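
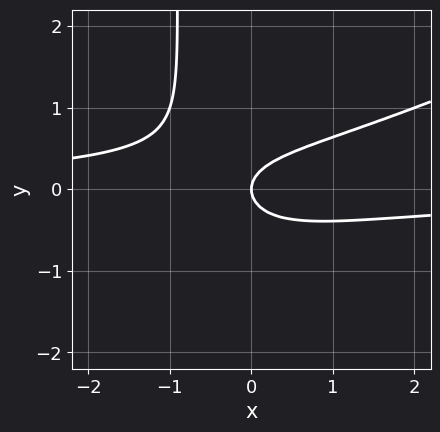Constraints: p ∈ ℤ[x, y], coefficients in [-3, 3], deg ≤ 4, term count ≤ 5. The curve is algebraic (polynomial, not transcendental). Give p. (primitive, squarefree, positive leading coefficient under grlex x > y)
x^2*y - 2*x*y^2 - 2*y^2 + x

deg p = 3.
From the axis intercepts and sections: it meets the y-axis at y = 0 (among the integer gridlines); one x-axis crossing is at x = 0.
Solving for integer coefficients yields p as stated.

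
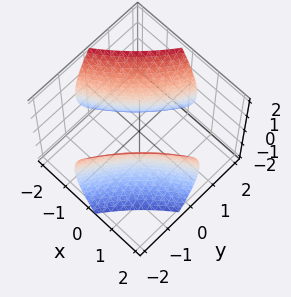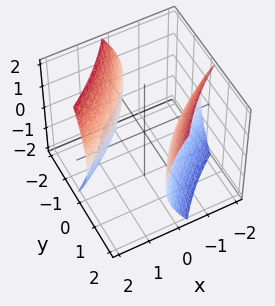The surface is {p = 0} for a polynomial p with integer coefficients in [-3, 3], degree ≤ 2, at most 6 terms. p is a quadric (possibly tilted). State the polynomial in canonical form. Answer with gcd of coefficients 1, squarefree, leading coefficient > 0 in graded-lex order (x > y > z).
x^2 - 3*x*y + y^2 - z^2 - 2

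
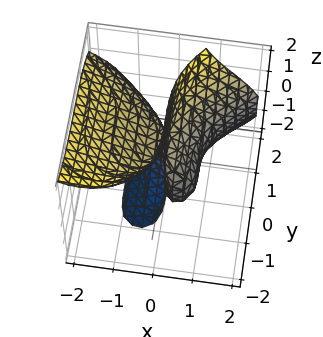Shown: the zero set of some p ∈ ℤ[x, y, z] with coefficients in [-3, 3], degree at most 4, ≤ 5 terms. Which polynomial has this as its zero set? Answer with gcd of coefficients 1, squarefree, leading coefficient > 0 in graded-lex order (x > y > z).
Degree: no degree-2 surface has this shape, so deg p = 3.
From the visible intercepts: it meets the y-axis at y = 0 (among the integer gridlines); the visible z-axis segment lies entirely on the surface; one x-axis crossing is at x = 0.
Assembling these constraints gives the stated polynomial.

2*x*z^2 - y^3 + 3*x^2 + 2*x*z - 2*x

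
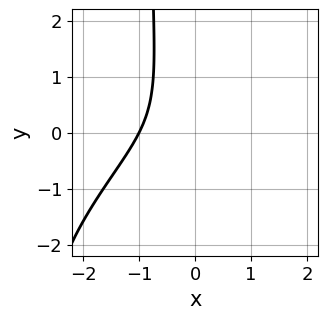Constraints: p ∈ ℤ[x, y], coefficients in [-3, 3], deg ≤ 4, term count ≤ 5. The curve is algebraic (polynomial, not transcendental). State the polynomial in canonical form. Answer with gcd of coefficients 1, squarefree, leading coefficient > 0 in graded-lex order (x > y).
2*x^3 - 3*x^2*y + 2*x*y^2 + 2*y^2 + 2

First, deg p = 3.
Next, observable constraints: one x-axis crossing is at x = -1; the curve avoids every integer y-axis point in the box.
Finally, together with the visible shape, these determine p as stated.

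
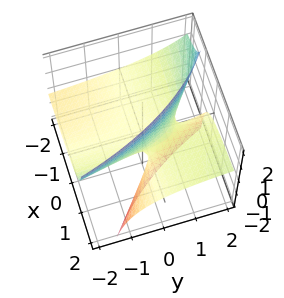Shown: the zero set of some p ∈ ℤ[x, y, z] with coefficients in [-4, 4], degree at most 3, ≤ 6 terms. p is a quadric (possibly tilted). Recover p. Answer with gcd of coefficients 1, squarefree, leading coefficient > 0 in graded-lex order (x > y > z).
1. The degree is 2 — a generic line meets the surface in up to 2 points.
2. Checking where it meets the axes: every point of the y-axis in the box is on the surface; the visible x-axis segment lies entirely on the surface; one z-axis crossing is at z = 0.
3. Putting this together gives p.

x*y - 3*x*z - 2*y*z + 2*z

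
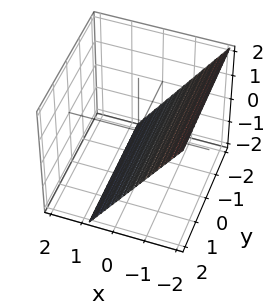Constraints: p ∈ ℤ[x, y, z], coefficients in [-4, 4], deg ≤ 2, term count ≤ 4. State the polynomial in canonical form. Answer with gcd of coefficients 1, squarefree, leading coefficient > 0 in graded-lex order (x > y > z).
The degree is 1 — every cross-section is a straight line — this is a plane.
Reading off the gridlines: no y-intercept at any integer in the box; it crosses the z-axis at the gridline z = -1.
Assembling these constraints gives the stated polynomial.

3*x + 2*z + 2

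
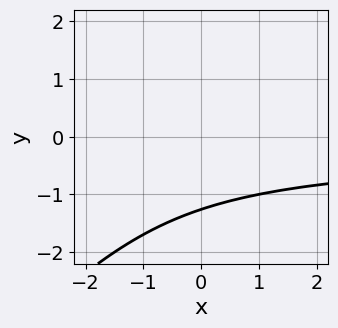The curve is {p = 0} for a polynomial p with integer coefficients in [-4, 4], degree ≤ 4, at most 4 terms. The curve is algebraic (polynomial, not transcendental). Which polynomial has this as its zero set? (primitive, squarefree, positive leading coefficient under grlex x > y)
x*y^2 - y^3 - 2

First, deg p = 3. A generic line meets the curve in up to 3 points.
Next, from the axis intercepts and sections: the curve avoids every integer x-axis point in the box.
Finally, fitting integer coefficients to these (and the overall shape) gives p.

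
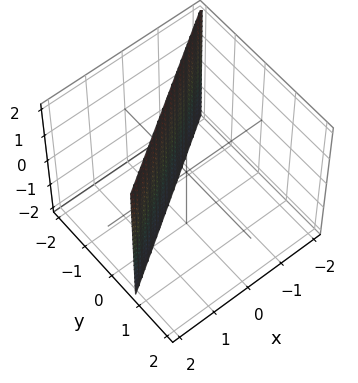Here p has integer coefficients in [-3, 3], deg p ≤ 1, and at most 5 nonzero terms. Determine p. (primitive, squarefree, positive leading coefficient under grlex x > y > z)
2*x - 3*y - 2

(a) Degree: the surface is flat (a plane), so deg p = 1.
(b) From the axis intercepts and sections: it meets the x-axis at x = 1 (among the integer gridlines); the surface avoids every integer z-axis point in the box.
(c) Matching integer coefficients to the picture gives p.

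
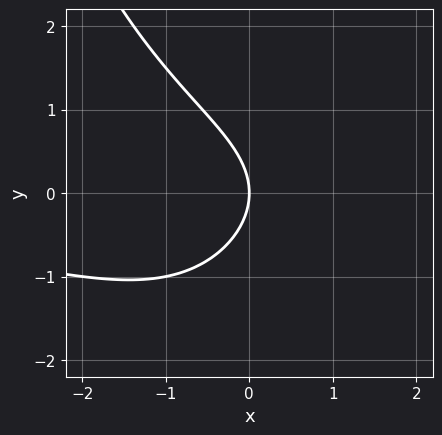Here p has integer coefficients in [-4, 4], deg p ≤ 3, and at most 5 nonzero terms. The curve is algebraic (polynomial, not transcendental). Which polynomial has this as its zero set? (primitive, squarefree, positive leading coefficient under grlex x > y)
1. deg p = 3.
2. Observable constraints: it meets the y-axis at y = 0 (among the integer gridlines); it meets the x-axis at x = 0 (among the integer gridlines).
3. Fitting integer coefficients to these (and the overall shape) gives p.

x^2*y - 2*y^2 - 3*x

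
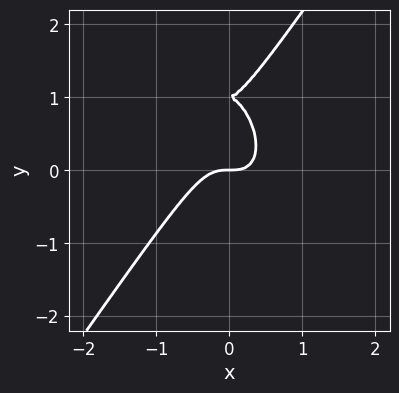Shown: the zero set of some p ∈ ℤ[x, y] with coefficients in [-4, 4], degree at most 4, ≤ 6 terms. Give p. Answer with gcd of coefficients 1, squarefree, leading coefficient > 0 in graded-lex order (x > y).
3*x^3 - y^3 + 2*y^2 - y

1. Degree: a generic line meets the curve in up to 3 points, so deg p = 3.
2. Against the integer gridlines: it crosses the x-axis at the gridline x = 0; the y-axis gridline crossings are at y ∈ {0, 1}.
3. Matching integer coefficients to the picture gives p.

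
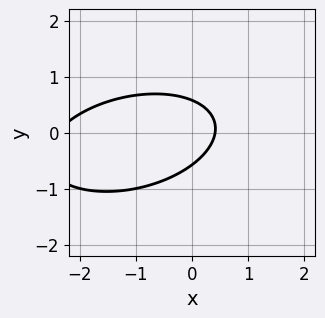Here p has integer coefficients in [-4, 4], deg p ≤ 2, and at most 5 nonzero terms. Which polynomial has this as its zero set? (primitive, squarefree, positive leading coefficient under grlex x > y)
x^2 - x*y + 3*y^2 + 2*x - 1

The degree is 2 — the shape is more complex than any degree-1 curve.
Matching integer coefficients to the picture gives p.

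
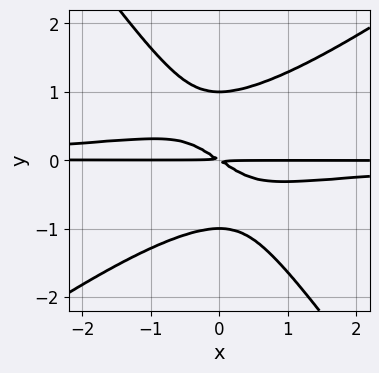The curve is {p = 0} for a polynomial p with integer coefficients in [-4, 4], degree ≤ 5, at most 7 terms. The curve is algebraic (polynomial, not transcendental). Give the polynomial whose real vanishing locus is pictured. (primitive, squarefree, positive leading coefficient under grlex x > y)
(a) Degree: no degree-3 curve has this shape, so deg p = 4.
(b) From the axis intercepts and sections: every point of the x-axis in the box is on the curve; the y-axis gridline crossings are at y ∈ {-1, 1}.
(c) Matching integer coefficients to the picture gives p.

3*x^2*y^2 - 2*x*y^3 - 3*y^4 + 2*x*y + 3*y^2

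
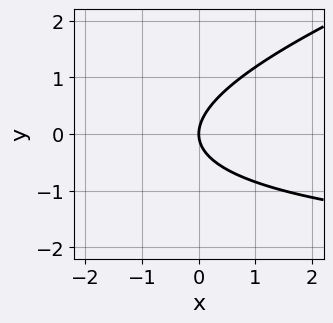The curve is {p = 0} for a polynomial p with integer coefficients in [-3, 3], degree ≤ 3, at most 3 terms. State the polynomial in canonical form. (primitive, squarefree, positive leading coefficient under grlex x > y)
1. deg p = 2. A generic line meets the curve in up to 2 points.
2. Against the integer gridlines: it meets the y-axis at y = 0 (among the integer gridlines); it meets the x-axis at x = 0 (among the integer gridlines).
3. Assembling these constraints gives the stated polynomial.

x*y - 3*y^2 + 3*x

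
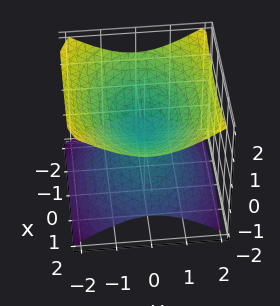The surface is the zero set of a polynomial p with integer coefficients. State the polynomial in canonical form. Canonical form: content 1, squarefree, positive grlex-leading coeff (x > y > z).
x^2 + 2*y^2 - 3*z^2

First, the degree is 2 — a double cone through the origin; a quadric.
Next, symmetries: it's symmetric under x → −x, forcing even powers of x; it's symmetric under z → −z, forcing even powers of z; it's symmetric under y → −y, forcing even powers of y.
Then, from the visible intercepts: it meets the x-axis at x = 0 (among the integer gridlines); it meets the y-axis at y = 0 (among the integer gridlines).
Finally, putting this together gives p.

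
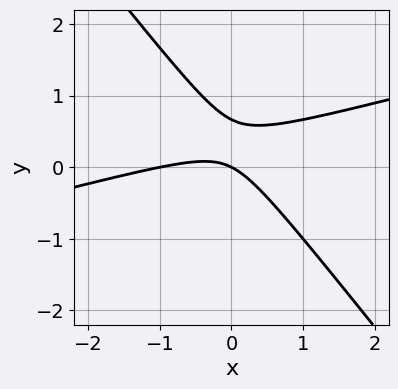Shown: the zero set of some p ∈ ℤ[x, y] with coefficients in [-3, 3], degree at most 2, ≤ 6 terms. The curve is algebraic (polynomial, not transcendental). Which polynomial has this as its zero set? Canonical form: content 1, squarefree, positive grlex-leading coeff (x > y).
Degree: no degree-1 curve has this shape, so deg p = 2.
Against the integer gridlines: it crosses the y-axis at the gridline y = 0; among the integer gridlines, it crosses the x-axis at x ∈ {-1, 0}.
Solving for integer coefficients yields p as stated.

x^2 - 3*x*y - 3*y^2 + x + 2*y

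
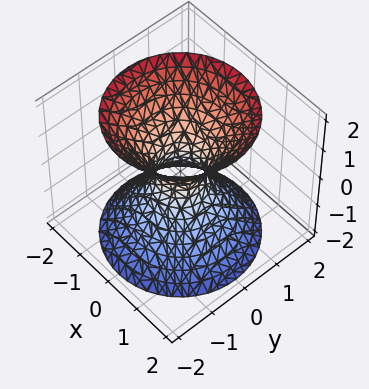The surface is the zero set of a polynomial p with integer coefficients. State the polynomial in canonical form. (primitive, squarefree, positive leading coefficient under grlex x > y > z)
1. The degree is 2 — one connected sheet with a waist; a quadric.
2. By symmetry, every cross-section ⟂ z is a circle, so x, y appear only via x² + y²; the z ↦ −z reflection is a symmetry, so z appears only in even powers.
3. Checking where it meets the axes: it misses every integer gridline on the z-axis; a circular section at z = 1 has radius exactly 1.
4. These observations pin down the coefficients.

3*x^2 + 3*y^2 - 2*z^2 - 1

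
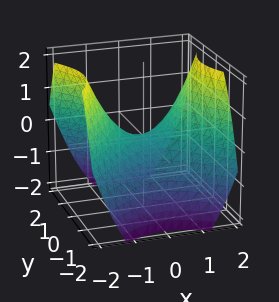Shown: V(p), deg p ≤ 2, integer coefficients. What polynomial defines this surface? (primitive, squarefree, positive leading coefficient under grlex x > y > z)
First, deg p = 2.
Next, symmetries: mirror symmetry y ↦ −y ⇒ only even powers of y; the x ↦ −x reflection is a symmetry, so x appears only in even powers.
Next, from the visible intercepts: it meets the y-axis at y = 0 (among the integer gridlines); it crosses the z-axis at the gridline z = 0; one x-axis crossing is at x = 0.
Finally, fitting integer coefficients to these (and the overall shape) gives p.

2*x^2 - 2*y^2 - 3*z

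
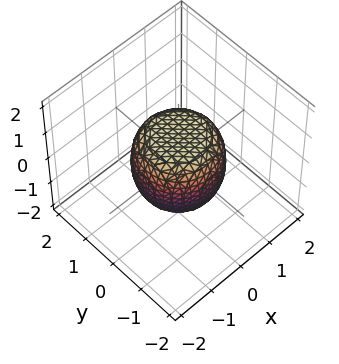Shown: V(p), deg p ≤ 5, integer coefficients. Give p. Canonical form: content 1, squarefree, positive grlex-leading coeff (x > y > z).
2*x^4 + 4*x^2*y^2 + 2*y^4 - x^2 - y^2 + 2*z^2 - 2

Degree: no degree-3 surface has this shape, so deg p = 4.
Symmetries: rotational symmetry about the z-axis ⇒ p depends on x, y only through x² + y².
From the axis intercepts and sections: among the integer gridlines, it crosses the z-axis at z ∈ {-1, 1}; a circular section at z = 1 has radius between 0 and 1.
Matching integer coefficients to the picture gives p.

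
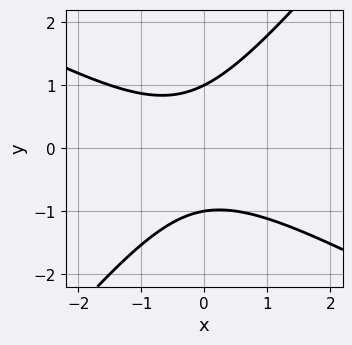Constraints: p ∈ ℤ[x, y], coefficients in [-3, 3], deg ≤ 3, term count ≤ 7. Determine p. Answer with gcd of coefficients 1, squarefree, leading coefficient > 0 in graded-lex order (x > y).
2*x^2 + 2*x*y - 3*y^2 + x + 3

(a) Degree: the shape is more complex than any degree-1 curve, so deg p = 2.
(b) Reading off the gridlines: no x-intercept at any integer in the box; among the integer gridlines, it crosses the y-axis at y ∈ {-1, 1}.
(c) The integer polynomial consistent with all of this is the stated p.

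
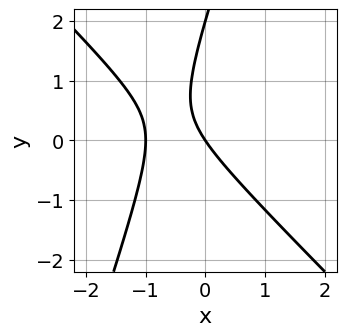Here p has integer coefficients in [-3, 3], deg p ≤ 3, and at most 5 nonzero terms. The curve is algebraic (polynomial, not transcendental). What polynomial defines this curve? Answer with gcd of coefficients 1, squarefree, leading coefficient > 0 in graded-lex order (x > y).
(a) Degree: a generic line meets the curve in up to 2 points, so deg p = 2.
(b) From the visible intercepts: the y-axis gridline crossings are at y ∈ {0, 2}; the x-axis gridline crossings are at x ∈ {-1, 0}.
(c) These observations pin down the coefficients.

3*x^2 + 2*x*y - y^2 + 3*x + 2*y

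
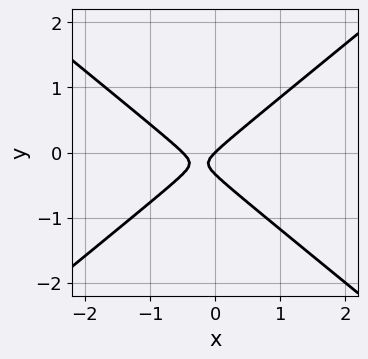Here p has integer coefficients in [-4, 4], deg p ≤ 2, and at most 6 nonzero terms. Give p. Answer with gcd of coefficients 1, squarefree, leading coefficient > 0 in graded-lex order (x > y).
2*x^2 - 3*y^2 + x - y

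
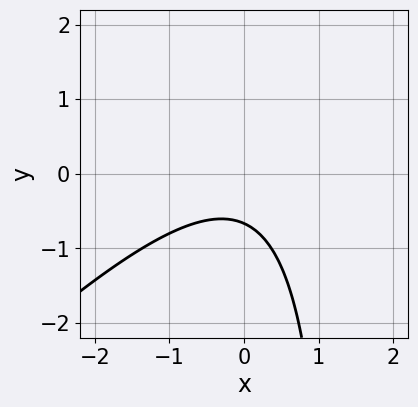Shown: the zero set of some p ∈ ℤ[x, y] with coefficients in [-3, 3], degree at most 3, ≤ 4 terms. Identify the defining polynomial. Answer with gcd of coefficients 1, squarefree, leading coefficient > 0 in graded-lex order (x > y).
First, deg p = 2. A generic line meets the curve in up to 2 points.
Then, checking where it meets the axes: it misses every integer gridline on the x-axis.
Finally, assembling these constraints gives the stated polynomial.

2*x^2 - 2*x*y + 3*y + 2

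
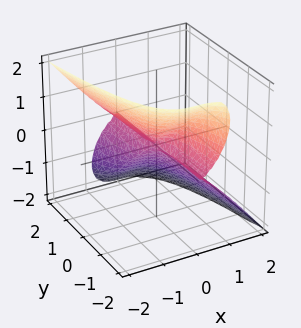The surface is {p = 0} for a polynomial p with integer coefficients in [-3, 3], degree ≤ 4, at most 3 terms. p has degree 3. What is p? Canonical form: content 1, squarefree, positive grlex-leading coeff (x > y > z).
(a) Degree: no degree-2 surface has this shape, so deg p = 3.
(b) From the visible intercepts: the visible y-axis segment lies entirely on the surface; one x-axis crossing is at x = 0.
(c) Putting this together gives p.

2*x^3 + y*z^2 + z^3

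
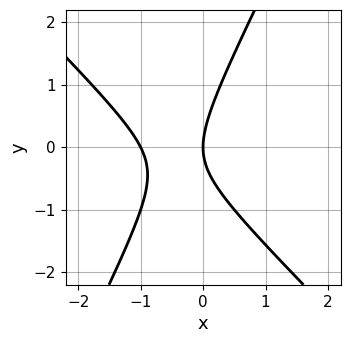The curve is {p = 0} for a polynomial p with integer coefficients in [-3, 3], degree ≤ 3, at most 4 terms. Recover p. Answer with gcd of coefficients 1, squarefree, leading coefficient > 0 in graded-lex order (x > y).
First, degree: a generic line meets the curve in up to 2 points, so deg p = 2.
Next, from the visible intercepts: the x-axis gridline crossings are at x ∈ {-1, 0}; it crosses the y-axis at the gridline y = 0.
Finally, the integer polynomial consistent with all of this is the stated p.

2*x^2 + x*y - y^2 + 2*x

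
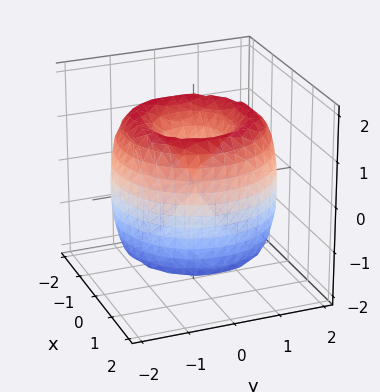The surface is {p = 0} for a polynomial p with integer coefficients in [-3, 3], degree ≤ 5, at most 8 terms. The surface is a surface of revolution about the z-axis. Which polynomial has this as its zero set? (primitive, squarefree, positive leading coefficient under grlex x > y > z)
x^4 + 2*x^2*y^2 + y^4 - 3*x^2 - 3*y^2 + z^2

1. deg p = 4. No degree-3 surface has this shape.
2. Symmetries: rotational symmetry about the z-axis ⇒ p depends on x, y only through x² + y².
3. From the axis intercepts and sections: it meets the x-axis at x = 0 (among the integer gridlines); it crosses the z-axis at the gridline z = 0.
4. These observations pin down the coefficients.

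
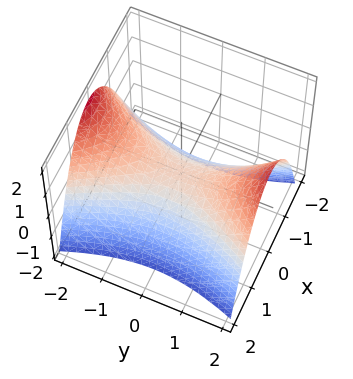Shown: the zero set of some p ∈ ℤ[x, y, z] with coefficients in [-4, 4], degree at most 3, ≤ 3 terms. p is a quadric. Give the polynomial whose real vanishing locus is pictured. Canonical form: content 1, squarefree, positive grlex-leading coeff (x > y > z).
3*x^2 - y^2 + 3*z

(a) deg p = 2. A saddle surface; a quadric.
(b) Symmetries: the y ↦ −y reflection is a symmetry, so y appears only in even powers; mirror symmetry x ↦ −x ⇒ only even powers of x.
(c) Against the integer gridlines: it meets the z-axis at z = 0 (among the integer gridlines); it crosses the y-axis at the gridline y = 0.
(d) Assembling these constraints gives the stated polynomial.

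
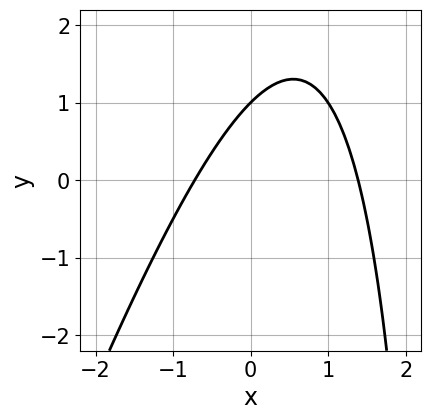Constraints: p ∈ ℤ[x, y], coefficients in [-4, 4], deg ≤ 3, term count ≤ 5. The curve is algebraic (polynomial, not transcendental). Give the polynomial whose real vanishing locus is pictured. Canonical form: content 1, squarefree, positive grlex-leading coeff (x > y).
First, the degree is 2 — no degree-1 curve has this shape.
Then, from the visible intercepts: it meets the y-axis at y = 1 (among the integer gridlines).
Finally, assembling these constraints gives the stated polynomial.

3*x^2 - x*y - 2*x + 3*y - 3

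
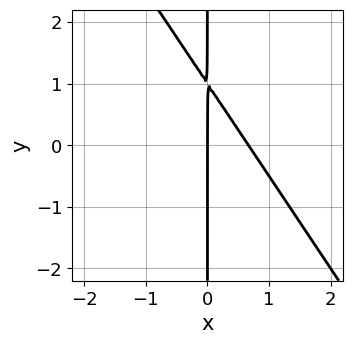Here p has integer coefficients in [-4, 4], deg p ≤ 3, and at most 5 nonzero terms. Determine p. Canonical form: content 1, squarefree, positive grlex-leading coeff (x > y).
1. The degree is 2 — a generic line meets the curve in up to 2 points.
2. From the visible intercepts: the visible y-axis segment lies entirely on the curve; it crosses the x-axis at the gridline x = 0.
3. Solving for integer coefficients yields p as stated.

3*x^2 + 2*x*y - 2*x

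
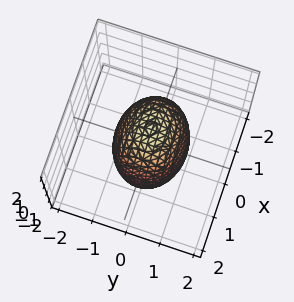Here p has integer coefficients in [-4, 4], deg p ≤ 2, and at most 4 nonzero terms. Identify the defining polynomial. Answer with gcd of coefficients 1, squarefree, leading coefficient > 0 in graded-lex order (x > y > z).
1. The degree is 2 — a closed, bounded, convex surface; a quadric.
2. Symmetries: the z ↦ −z reflection is a symmetry, so z appears only in even powers; mirror symmetry y ↦ −y ⇒ only even powers of y; the x ↦ −x reflection is a symmetry, so x appears only in even powers.
3. Checking where it meets the axes: among the integer gridlines, it crosses the y-axis at y ∈ {-1, 1}.
4. Fitting integer coefficients to these (and the overall shape) gives p.

2*x^2 + 3*y^2 + z^2 - 3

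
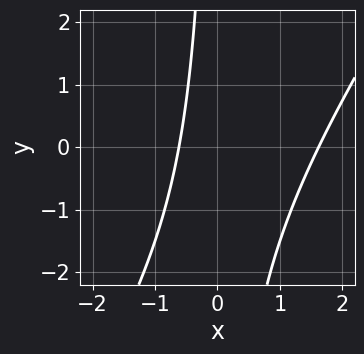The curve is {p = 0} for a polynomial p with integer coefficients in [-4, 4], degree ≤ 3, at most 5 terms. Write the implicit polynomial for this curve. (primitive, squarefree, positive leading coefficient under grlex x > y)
3*x^2 - 2*x*y - 3*x - 3

Degree: a generic line meets the curve in up to 2 points, so deg p = 2.
Reading off the gridlines: it misses every integer gridline on the y-axis.
Assembling these constraints gives the stated polynomial.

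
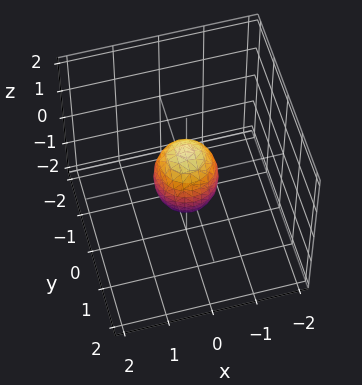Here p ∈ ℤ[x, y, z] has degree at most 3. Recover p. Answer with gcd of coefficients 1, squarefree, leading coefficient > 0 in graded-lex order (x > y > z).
First, deg p = 2. No degree-1 surface has this shape.
Then, symmetries: rotational symmetry about the z-axis ⇒ p depends on x, y only through x² + y².
Next, from the visible intercepts: a circular section at z = 0 has radius between 0 and 1; the z-axis gridline crossings are at z ∈ {-1, 1}.
Finally, these observations pin down the coefficients.

2*x^2 + 2*y^2 + z^2 - 1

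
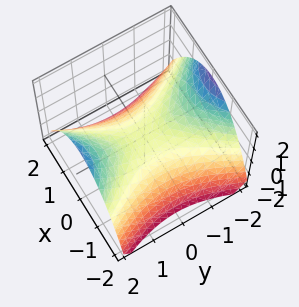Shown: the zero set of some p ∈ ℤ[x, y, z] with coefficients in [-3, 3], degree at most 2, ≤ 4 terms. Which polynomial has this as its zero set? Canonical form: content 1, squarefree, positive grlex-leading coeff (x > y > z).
2*x^2 - y^2 + 3*z

The degree is 2 — a hyperbolic paraboloid; a quadric.
Symmetries: mirror symmetry y ↦ −y ⇒ only even powers of y; mirror symmetry x ↦ −x ⇒ only even powers of x.
Checking where it meets the axes: one x-axis crossing is at x = 0; it crosses the z-axis at the gridline z = 0.
Together with the visible shape, these determine p as stated.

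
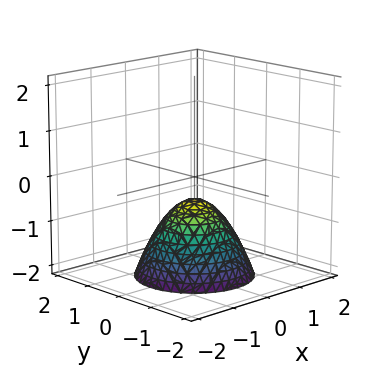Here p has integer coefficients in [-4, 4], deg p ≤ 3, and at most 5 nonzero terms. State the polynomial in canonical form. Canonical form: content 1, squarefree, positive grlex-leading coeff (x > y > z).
1. deg p = 2.
2. Symmetries: every cross-section ⟂ z is a circle, so x, y appear only via x² + y².
3. From the visible intercepts: a circular section at z = -1 has radius between 0 and 1; the surface avoids every integer x-axis point in the box; the surface avoids every integer y-axis point in the box.
4. Matching integer coefficients to the picture gives p.

2*x^2 + 2*y^2 + 2*z + 1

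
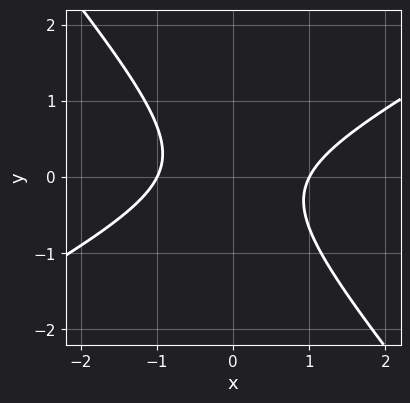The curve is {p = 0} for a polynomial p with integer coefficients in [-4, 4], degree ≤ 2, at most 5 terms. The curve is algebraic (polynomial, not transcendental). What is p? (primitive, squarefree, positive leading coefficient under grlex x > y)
2*x^2 - 2*x*y - 3*y^2 - 2

deg p = 2.
Against the integer gridlines: the x-axis gridline crossings are at x ∈ {-1, 1}; it misses every integer gridline on the y-axis.
Matching integer coefficients to the picture gives p.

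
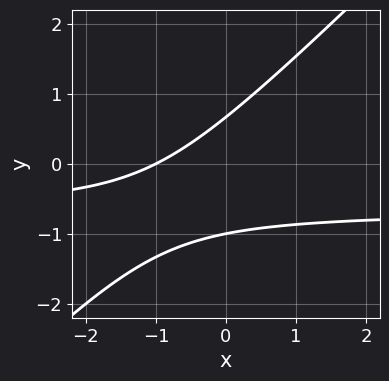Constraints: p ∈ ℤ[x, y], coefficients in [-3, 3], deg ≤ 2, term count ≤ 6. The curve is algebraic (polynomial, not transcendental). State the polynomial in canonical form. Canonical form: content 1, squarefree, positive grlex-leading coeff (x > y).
(a) Degree: the shape is more complex than any degree-1 curve, so deg p = 2.
(b) Checking where it meets the axes: it meets the y-axis at y = -1 (among the integer gridlines); it meets the x-axis at x = -1 (among the integer gridlines).
(c) These observations pin down the coefficients.

3*x*y - 3*y^2 + 2*x - y + 2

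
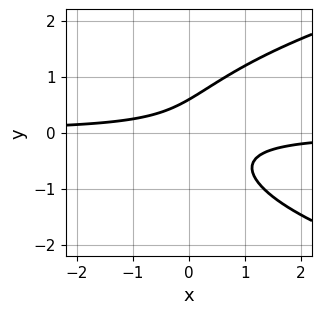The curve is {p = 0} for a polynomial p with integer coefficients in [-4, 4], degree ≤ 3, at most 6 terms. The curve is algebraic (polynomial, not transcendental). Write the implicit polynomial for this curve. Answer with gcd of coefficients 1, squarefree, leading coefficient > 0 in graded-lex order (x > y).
Degree: the shape is more complex than any degree-2 curve, so deg p = 3.
Against the integer gridlines: it misses every integer gridline on the x-axis.
Fitting integer coefficients to these (and the overall shape) gives p.

2*y^3 - 3*x*y + y - 1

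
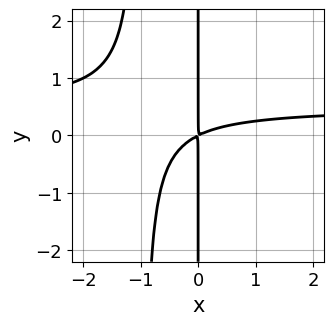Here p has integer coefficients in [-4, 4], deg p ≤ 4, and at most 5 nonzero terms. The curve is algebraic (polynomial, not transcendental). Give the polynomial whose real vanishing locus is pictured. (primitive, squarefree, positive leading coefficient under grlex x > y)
2*x^2*y - x^2 + 2*x*y

1. The degree is 3 — no degree-2 curve has this shape.
2. Checking where it meets the axes: the visible y-axis segment lies entirely on the curve.
3. Solving for integer coefficients yields p as stated.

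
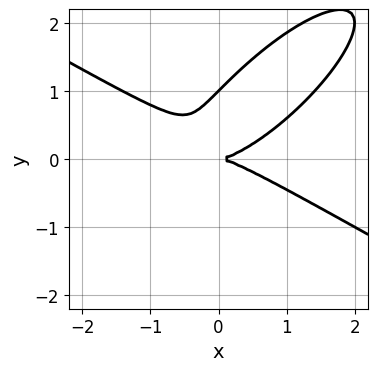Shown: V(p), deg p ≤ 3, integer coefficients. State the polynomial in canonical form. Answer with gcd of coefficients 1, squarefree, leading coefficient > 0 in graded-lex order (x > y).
x^3 - 2*x*y^2 + 2*y^3 - 2*y^2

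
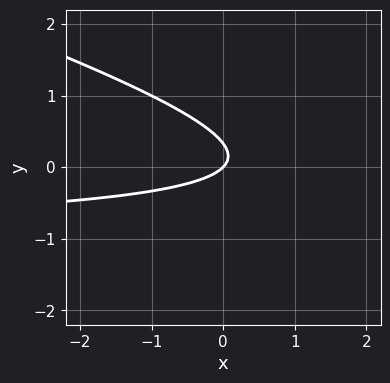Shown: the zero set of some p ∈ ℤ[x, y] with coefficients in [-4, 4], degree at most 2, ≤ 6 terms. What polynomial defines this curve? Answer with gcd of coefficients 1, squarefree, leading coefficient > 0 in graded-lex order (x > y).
x*y + 3*y^2 + x - y

First, the degree is 2 — no degree-1 curve has this shape.
Then, observable constraints: one x-axis crossing is at x = 0; it crosses the y-axis at the gridline y = 0.
Finally, putting this together gives p.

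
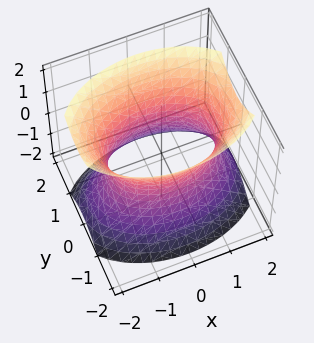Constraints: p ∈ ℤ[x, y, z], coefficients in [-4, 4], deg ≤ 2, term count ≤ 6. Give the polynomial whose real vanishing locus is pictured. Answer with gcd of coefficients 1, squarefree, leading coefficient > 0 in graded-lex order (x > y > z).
x^2 + 2*y^2 - z^2 - 2

First, degree: one connected sheet with a waist; a quadric, so deg p = 2.
Then, symmetries: it's symmetric under z → −z, forcing even powers of z; it's symmetric under x → −x, forcing even powers of x; the y ↦ −y reflection is a symmetry, so y appears only in even powers.
Next, checking where it meets the axes: it misses every integer gridline on the z-axis; the y-axis gridline crossings are at y ∈ {-1, 1}.
Finally, fitting integer coefficients to these (and the overall shape) gives p.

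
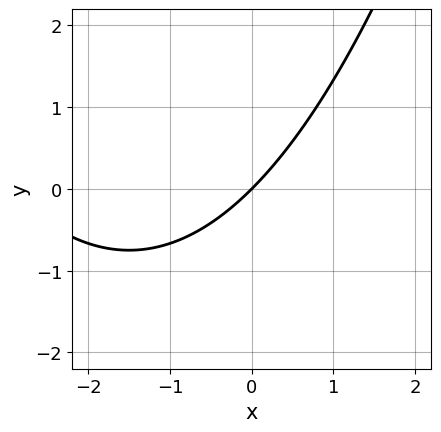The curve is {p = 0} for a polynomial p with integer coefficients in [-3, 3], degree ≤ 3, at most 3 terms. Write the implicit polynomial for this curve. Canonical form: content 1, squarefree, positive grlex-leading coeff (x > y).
First, the degree is 2 — no degree-1 curve has this shape.
Then, against the integer gridlines: it meets the x-axis at x = 0 (among the integer gridlines); it crosses the y-axis at the gridline y = 0.
Finally, solving for integer coefficients yields p as stated.

x^2 + 3*x - 3*y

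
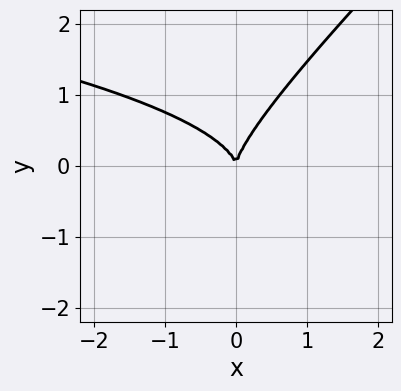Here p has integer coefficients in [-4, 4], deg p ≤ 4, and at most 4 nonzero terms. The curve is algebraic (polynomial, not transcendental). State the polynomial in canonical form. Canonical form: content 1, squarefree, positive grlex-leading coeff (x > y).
x*y^2 - y^3 + x^2

1. Degree: no degree-2 curve has this shape, so deg p = 3.
2. From the axis intercepts and sections: it meets the x-axis at x = 0 (among the integer gridlines); it crosses the y-axis at the gridline y = 0.
3. Putting this together gives p.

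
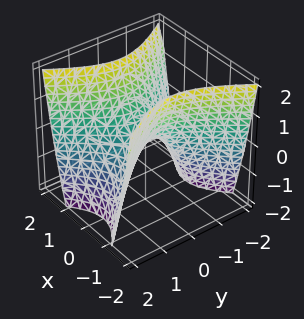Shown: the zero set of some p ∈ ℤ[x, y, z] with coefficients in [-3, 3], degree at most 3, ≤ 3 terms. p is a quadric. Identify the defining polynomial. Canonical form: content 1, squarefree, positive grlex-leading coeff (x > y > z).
(a) The degree is 2 — a saddle surface; a quadric.
(b) Symmetries: the x ↦ −x reflection is a symmetry, so x appears only in even powers; the y ↦ −y reflection is a symmetry, so y appears only in even powers.
(c) Checking where it meets the axes: it meets the x-axis at x = 0 (among the integer gridlines); one z-axis crossing is at z = 0; it meets the y-axis at y = 0 (among the integer gridlines).
(d) Assembling these constraints gives the stated polynomial.

3*x^2 - 2*y^2 - 2*z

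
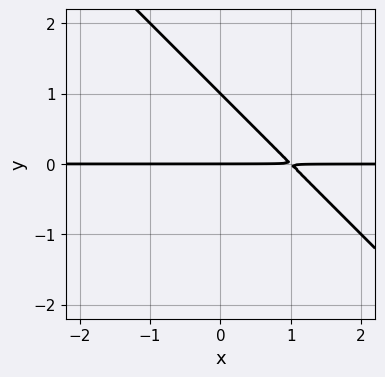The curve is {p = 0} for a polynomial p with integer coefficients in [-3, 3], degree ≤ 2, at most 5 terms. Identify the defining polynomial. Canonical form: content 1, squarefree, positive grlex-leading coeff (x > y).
x*y + y^2 - y

(a) The degree is 2 — a generic line meets the curve in up to 2 points.
(b) Checking where it meets the axes: the visible x-axis segment lies entirely on the curve; among the integer gridlines, it crosses the y-axis at y ∈ {0, 1}.
(c) These observations pin down the coefficients.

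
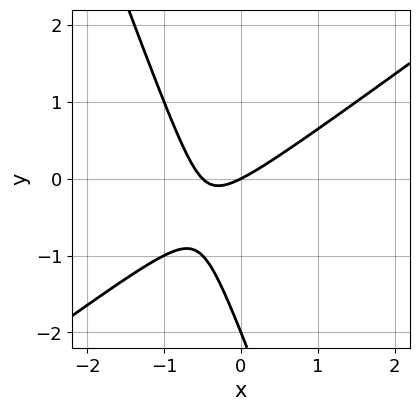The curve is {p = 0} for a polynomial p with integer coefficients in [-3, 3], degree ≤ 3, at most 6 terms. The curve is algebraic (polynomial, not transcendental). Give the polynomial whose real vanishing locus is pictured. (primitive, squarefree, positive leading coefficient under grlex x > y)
First, deg p = 2. A generic line meets the curve in up to 2 points.
Then, checking where it meets the axes: among the integer gridlines, it crosses the y-axis at y ∈ {-2, 0}; it crosses the x-axis at the gridline x = 0.
Finally, the integer polynomial consistent with all of this is the stated p.

2*x^2 - 2*x*y - y^2 + x - 2*y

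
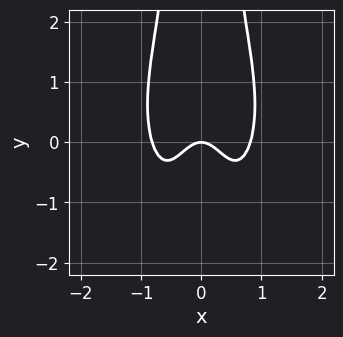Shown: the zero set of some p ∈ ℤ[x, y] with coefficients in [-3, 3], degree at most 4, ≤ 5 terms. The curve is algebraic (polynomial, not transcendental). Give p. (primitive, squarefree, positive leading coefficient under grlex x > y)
3*x^4 + x^2*y^2 - 2*x^2 - y

First, degree: a generic line meets the curve in up to 4 points, so deg p = 4.
Then, symmetries: it's symmetric under x → −x, forcing even powers of x.
Next, against the integer gridlines: one x-axis crossing is at x = 0; one y-axis crossing is at y = 0.
Finally, putting this together gives p.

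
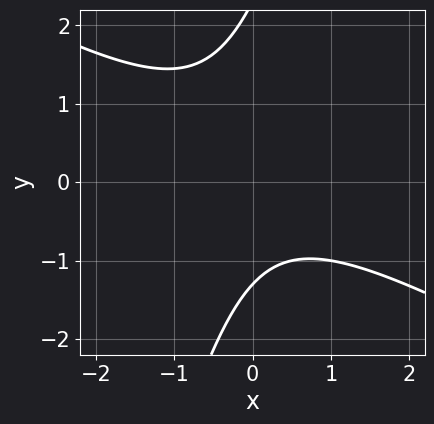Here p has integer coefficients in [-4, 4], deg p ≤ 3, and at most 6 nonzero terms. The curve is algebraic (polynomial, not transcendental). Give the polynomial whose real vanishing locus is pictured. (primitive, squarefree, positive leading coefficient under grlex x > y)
(a) deg p = 2.
(b) From the visible intercepts: no x-intercept at any integer in the box.
(c) The integer polynomial consistent with all of this is the stated p.

2*x^2 + 3*x*y - y^2 + y + 3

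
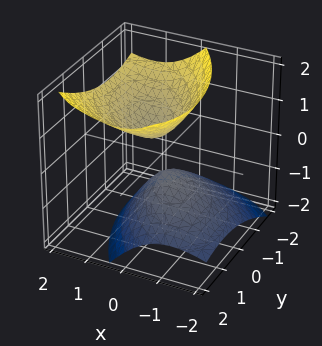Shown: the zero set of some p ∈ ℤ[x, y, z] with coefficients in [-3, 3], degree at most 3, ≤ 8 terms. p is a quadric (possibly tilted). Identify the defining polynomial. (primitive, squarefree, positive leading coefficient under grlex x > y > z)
3*x^2 + 2*x*y - 3*x*z + 2*y^2 - 3*z^2 + 1

The picture has 2 separate pieces. Treating them together as one polynomial.
The degree is 2 — no degree-1 surface has this shape.
From the axis intercepts and sections: the surface avoids every integer x-axis point in the box; it misses every integer gridline on the y-axis.
Together with the visible shape, these determine p as stated.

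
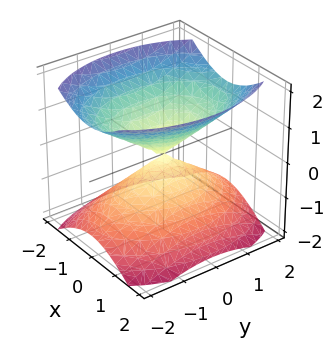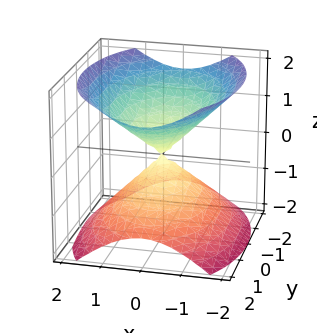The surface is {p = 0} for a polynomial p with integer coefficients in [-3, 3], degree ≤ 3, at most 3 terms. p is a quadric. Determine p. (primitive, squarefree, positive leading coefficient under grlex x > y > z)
1. I count 2 distinct pieces. They look like related sheets of one shape, so recover p as a whole.
2. The degree is 2 — two nappes meeting at a single point; a quadric.
3. Symmetries: the x ↦ −x reflection is a symmetry, so x appears only in even powers; the y ↦ −y reflection is a symmetry, so y appears only in even powers; the z ↦ −z reflection is a symmetry, so z appears only in even powers.
4. Observable constraints: it meets the z-axis at z = 0 (among the integer gridlines); one y-axis crossing is at y = 0; one x-axis crossing is at x = 0.
5. Putting this together gives p.

2*x^2 + y^2 - 2*z^2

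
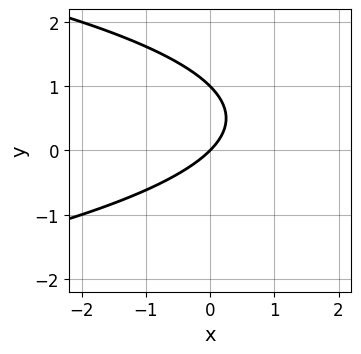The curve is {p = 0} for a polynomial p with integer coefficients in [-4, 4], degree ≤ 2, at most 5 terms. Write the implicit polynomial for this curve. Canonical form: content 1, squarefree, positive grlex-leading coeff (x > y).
y^2 + x - y

1. Degree: the shape is more complex than any degree-1 curve, so deg p = 2.
2. Observable constraints: one x-axis crossing is at x = 0; among the integer gridlines, it crosses the y-axis at y ∈ {0, 1}.
3. Solving for integer coefficients yields p as stated.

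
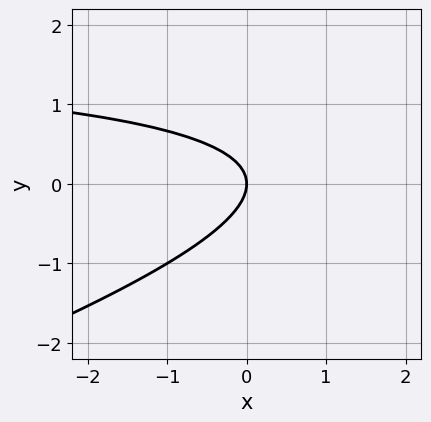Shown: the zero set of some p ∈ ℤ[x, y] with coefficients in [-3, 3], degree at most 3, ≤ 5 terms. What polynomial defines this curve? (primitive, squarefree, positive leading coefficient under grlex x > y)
1. deg p = 2.
2. From the axis intercepts and sections: it crosses the x-axis at the gridline x = 0; it crosses the y-axis at the gridline y = 0.
3. These observations pin down the coefficients.

x*y - 3*y^2 - 2*x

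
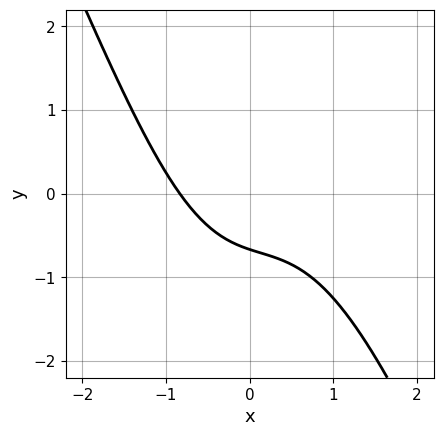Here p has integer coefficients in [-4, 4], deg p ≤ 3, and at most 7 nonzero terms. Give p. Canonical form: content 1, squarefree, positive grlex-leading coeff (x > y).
1. Degree: the shape is more complex than any degree-2 curve, so deg p = 3.
2. The integer polynomial consistent with all of this is the stated p.

2*x^3 + x^2*y + x + 3*y + 2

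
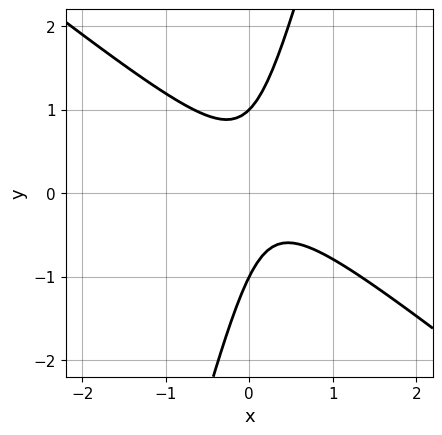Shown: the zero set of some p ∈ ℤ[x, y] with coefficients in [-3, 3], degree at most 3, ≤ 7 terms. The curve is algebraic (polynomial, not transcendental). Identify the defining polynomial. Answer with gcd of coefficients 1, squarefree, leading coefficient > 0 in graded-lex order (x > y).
Degree: a generic line meets the curve in up to 2 points, so deg p = 2.
Observable constraints: the y-axis gridline crossings are at y ∈ {-1, 1}; it misses every integer gridline on the x-axis.
Assembling these constraints gives the stated polynomial.

3*x^2 + 3*x*y - y^2 - x + 1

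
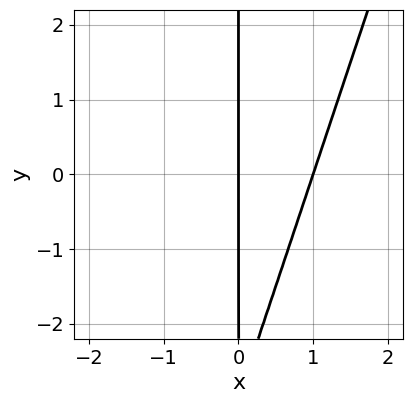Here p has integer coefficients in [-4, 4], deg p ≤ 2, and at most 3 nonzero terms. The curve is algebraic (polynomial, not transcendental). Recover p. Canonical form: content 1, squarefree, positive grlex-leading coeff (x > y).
3*x^2 - x*y - 3*x

(a) Degree: the shape is more complex than any degree-1 curve, so deg p = 2.
(b) Checking where it meets the axes: every point of the y-axis in the box is on the curve; among the integer gridlines, it crosses the x-axis at x ∈ {0, 1}.
(c) Together with the visible shape, these determine p as stated.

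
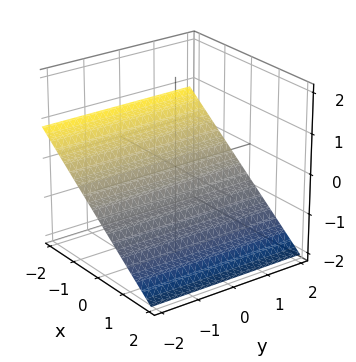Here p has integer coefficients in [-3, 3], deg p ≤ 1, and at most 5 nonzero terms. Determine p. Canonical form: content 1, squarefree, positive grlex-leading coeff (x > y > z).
2*x + 3*z + 2

1. deg p = 1. The surface is flat (a plane).
2. From the axis intercepts and sections: it meets the x-axis at x = -1 (among the integer gridlines); no y-intercept at any integer in the box.
3. Matching integer coefficients to the picture gives p.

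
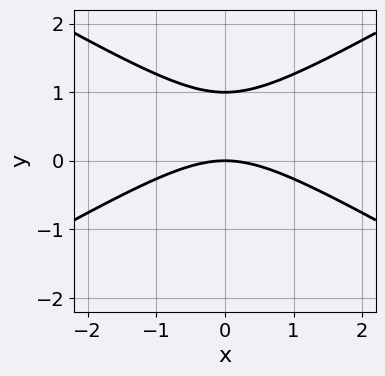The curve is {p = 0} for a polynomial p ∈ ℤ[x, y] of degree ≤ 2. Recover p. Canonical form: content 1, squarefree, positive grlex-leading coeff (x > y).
x^2 - 3*y^2 + 3*y

(a) deg p = 2. A generic line meets the curve in up to 2 points.
(b) Symmetries: it's symmetric under x → −x, forcing even powers of x.
(c) From the visible intercepts: it meets the x-axis at x = 0 (among the integer gridlines); the y-axis gridline crossings are at y ∈ {0, 1}.
(d) Putting this together gives p.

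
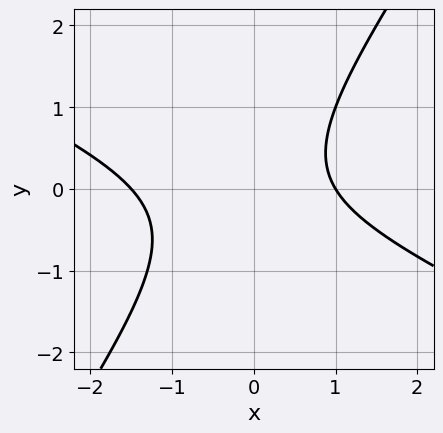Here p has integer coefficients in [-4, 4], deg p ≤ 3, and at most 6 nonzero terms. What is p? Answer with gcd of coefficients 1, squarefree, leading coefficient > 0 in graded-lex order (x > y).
2*x^2 + 3*x*y - 3*y^2 + x - 3

(a) deg p = 2. The shape is more complex than any degree-1 curve.
(b) Checking where it meets the axes: it meets the x-axis at x = 1 (among the integer gridlines); no y-intercept at any integer in the box.
(c) These observations pin down the coefficients.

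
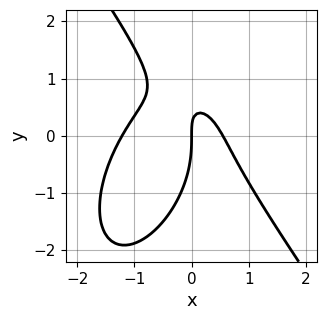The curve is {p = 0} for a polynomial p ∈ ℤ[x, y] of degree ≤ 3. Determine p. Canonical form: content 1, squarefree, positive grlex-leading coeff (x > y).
First, the degree is 3 — a generic line meets the curve in up to 3 points.
Next, against the integer gridlines: it crosses the y-axis at the gridline y = 0; it meets the x-axis at x = 0 (among the integer gridlines).
Finally, putting this together gives p.

3*x^3 + y^3 + 2*x^2 + 3*x*y - 2*x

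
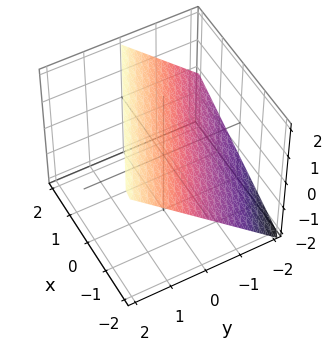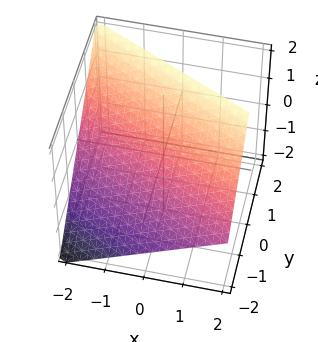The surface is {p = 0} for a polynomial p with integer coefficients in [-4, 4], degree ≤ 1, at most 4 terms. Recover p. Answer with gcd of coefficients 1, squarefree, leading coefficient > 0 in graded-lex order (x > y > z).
1. deg p = 1. The surface is flat (a plane).
2. From the axis intercepts and sections: it meets the x-axis at x = -2 (among the integer gridlines); it meets the y-axis at y = -1 (among the integer gridlines); it crosses the z-axis at the gridline z = 1.
3. Assembling these constraints gives the stated polynomial.

x + 2*y - 2*z + 2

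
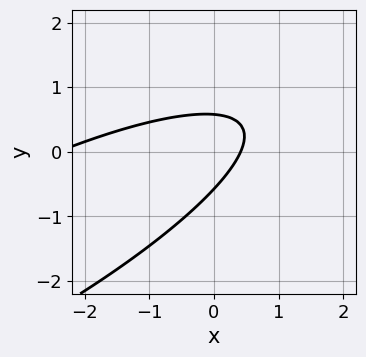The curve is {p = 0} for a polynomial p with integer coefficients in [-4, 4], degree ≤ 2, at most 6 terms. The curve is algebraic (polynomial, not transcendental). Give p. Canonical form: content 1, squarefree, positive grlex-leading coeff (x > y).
First, degree: no degree-1 curve has this shape, so deg p = 2.
Finally, solving for integer coefficients yields p as stated.

x^2 - 3*x*y + 3*y^2 + 2*x - 1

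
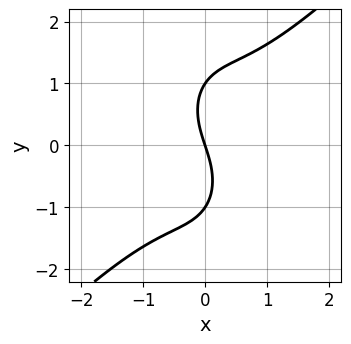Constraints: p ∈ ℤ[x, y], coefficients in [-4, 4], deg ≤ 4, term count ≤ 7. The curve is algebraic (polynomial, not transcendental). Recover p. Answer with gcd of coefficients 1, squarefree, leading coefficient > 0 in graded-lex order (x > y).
3*x^3 - 2*x^2*y - y^3 + 3*x + y

First, the degree is 3 — the shape is more complex than any degree-2 curve.
Then, observable constraints: the y-axis gridline crossings are at y ∈ {-1, 0, 1}; it meets the x-axis at x = 0 (among the integer gridlines).
Finally, the integer polynomial consistent with all of this is the stated p.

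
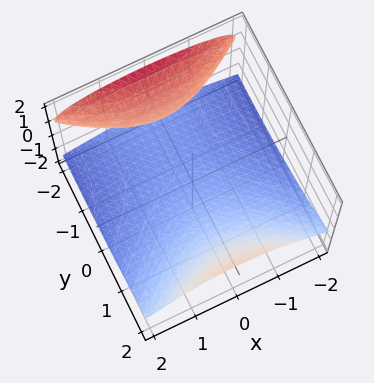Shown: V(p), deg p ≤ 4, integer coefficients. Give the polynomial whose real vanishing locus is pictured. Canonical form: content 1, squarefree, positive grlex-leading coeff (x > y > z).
2*z^3 + x^2 - y^2 + 2*y*z + 3

The picture has 2 separate pieces. Treating them together as one polynomial.
deg p = 3. A generic line meets the surface in up to 3 points.
Observable constraints: the surface avoids every integer x-axis point in the box.
Putting this together gives p.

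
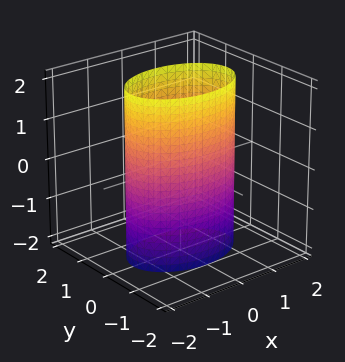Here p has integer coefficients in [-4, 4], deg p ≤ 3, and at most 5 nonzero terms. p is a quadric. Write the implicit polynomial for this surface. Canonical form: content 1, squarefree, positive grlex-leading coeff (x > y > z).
x^2 + 2*y^2 - 2

The degree is 2 — constant cross-section along one axis; a quadric.
Symmetries: mirror symmetry z ↦ −z ⇒ only even powers of z; it's symmetric under y → −y, forcing even powers of y; the x ↦ −x reflection is a symmetry, so x appears only in even powers.
Reading off the gridlines: the y-axis gridline crossings are at y ∈ {-1, 1}; the surface avoids every integer z-axis point in the box.
Matching integer coefficients to the picture gives p.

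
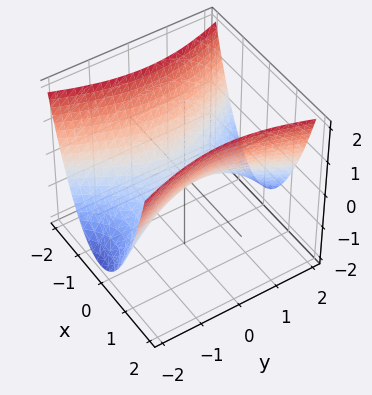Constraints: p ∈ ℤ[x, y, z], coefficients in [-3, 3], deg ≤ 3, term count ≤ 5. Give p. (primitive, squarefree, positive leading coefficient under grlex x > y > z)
3*x^2 - y^2 - 3*z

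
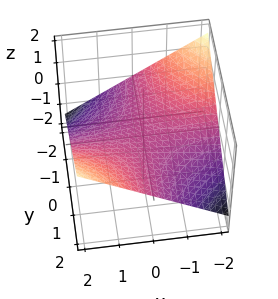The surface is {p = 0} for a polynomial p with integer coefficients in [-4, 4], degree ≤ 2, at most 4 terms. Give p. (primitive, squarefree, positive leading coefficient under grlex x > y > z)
First, degree: a saddle surface; a quadric, so deg p = 2.
Then, against the integer gridlines: it crosses the z-axis at the gridline z = 0; the visible x-axis segment lies entirely on the surface.
Finally, putting this together gives p. Check: (0, 2, 0) on the y-axis lies on the surface, and p(0, 2, 0) = 0. ✓

x*y - 3*z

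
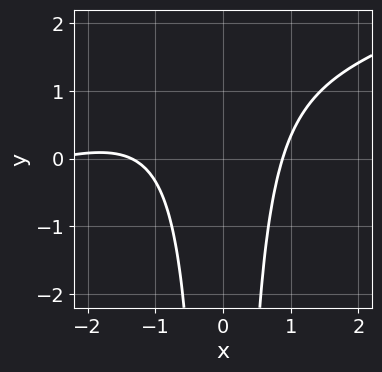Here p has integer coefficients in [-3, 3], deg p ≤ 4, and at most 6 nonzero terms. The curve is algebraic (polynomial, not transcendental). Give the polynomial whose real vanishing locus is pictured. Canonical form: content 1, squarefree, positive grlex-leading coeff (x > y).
x^3 - 3*x^2*y + 3*x^2 - 3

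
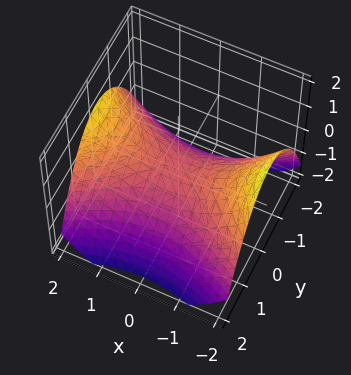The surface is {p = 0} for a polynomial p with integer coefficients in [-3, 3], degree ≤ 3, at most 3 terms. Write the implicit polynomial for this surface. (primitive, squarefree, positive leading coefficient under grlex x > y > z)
(a) Degree: a saddle surface; a quadric, so deg p = 2.
(b) Symmetries: the x ↦ −x reflection is a symmetry, so x appears only in even powers; it's symmetric under y → −y, forcing even powers of y.
(c) Reading off the gridlines: one x-axis crossing is at x = 0; one y-axis crossing is at y = 0; it meets the z-axis at z = 0 (among the integer gridlines).
(d) Assembling these constraints gives the stated polynomial.

x^2 - 2*y^2 - 3*z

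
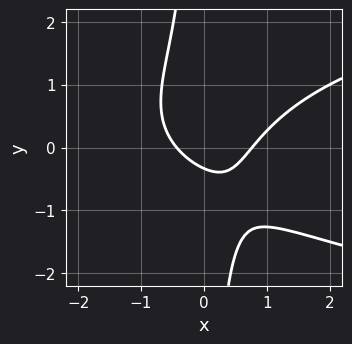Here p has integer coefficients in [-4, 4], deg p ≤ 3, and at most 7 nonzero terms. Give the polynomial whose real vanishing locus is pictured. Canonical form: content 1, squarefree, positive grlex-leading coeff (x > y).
Degree: no degree-2 curve has this shape, so deg p = 3.
The integer polynomial consistent with all of this is the stated p.

3*x*y^2 - 3*x^2 + x + 3*y + 1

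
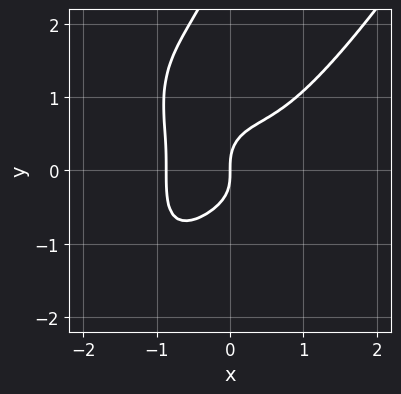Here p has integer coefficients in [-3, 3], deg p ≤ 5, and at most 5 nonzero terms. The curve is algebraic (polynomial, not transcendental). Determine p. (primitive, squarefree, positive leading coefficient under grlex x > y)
3*x^4 - 2*x*y^3 + y^4 - 3*y^3 + 2*x

1. The degree is 4 — no degree-3 curve has this shape.
2. Reading off the gridlines: it crosses the y-axis at the gridline y = 0; it crosses the x-axis at the gridline x = 0.
3. Putting this together gives p.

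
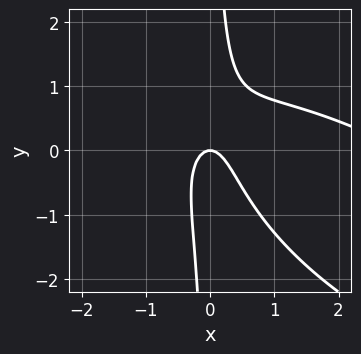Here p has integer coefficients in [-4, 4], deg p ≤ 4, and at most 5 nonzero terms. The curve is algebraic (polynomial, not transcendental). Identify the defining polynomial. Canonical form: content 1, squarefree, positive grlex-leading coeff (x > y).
x^3 + 2*x^2*y + 2*x*y^2 - 3*x^2 - y

The degree is 3 — no degree-2 curve has this shape.
From the visible intercepts: it meets the x-axis at x = 0 (among the integer gridlines); one y-axis crossing is at y = 0.
Solving for integer coefficients yields p as stated.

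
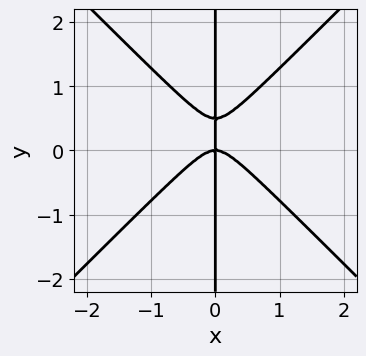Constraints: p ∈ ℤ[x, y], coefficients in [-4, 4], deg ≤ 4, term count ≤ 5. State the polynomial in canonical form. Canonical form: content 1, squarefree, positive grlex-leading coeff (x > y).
First, deg p = 3.
Next, checking where it meets the axes: it crosses the x-axis at the gridline x = 0; every point of the y-axis in the box is on the curve.
Finally, matching integer coefficients to the picture gives p.

2*x^3 - 2*x*y^2 + x*y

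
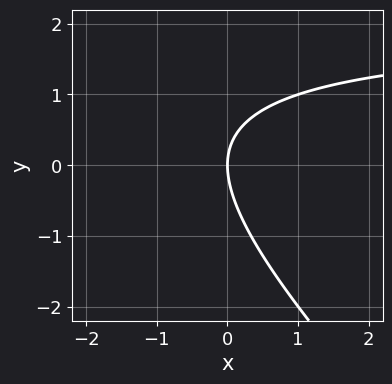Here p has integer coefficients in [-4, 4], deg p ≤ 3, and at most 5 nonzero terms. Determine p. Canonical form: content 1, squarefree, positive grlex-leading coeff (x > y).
x*y + y^2 - 2*x

Degree: the shape is more complex than any degree-1 curve, so deg p = 2.
From the visible intercepts: one x-axis crossing is at x = 0; it meets the y-axis at y = 0 (among the integer gridlines).
These observations pin down the coefficients.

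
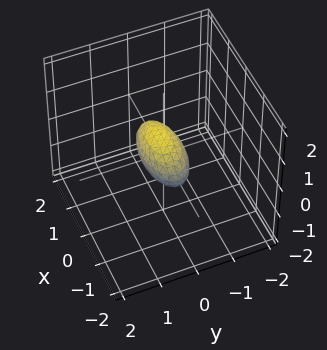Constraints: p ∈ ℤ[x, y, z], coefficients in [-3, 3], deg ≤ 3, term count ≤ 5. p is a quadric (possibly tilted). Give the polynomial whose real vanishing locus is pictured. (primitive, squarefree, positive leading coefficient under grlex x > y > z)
First, deg p = 2.
Then, from the axis intercepts and sections: the x-axis gridline crossings are at x ∈ {-1, 1}.
Finally, assembling these constraints gives the stated polynomial.

x^2 + 3*y^2 - y*z + 2*z^2 - 1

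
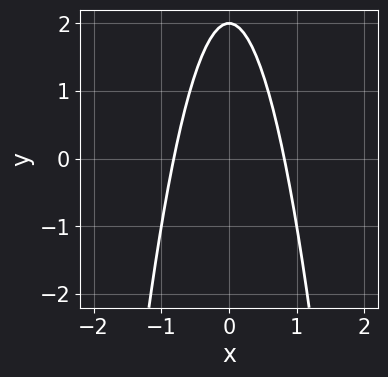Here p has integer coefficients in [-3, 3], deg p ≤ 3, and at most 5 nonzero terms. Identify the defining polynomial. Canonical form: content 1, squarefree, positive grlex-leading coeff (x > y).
3*x^2 + y - 2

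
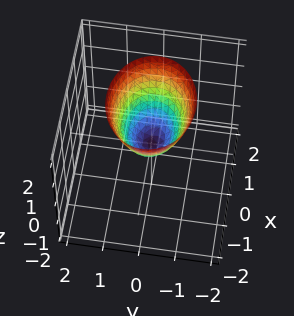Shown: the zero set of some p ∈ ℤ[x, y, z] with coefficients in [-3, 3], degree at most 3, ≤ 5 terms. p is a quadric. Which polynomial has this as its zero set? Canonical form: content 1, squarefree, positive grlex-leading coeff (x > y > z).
2*x^2 + 3*y^2 - 2*z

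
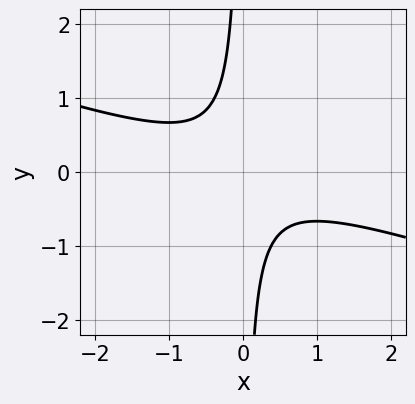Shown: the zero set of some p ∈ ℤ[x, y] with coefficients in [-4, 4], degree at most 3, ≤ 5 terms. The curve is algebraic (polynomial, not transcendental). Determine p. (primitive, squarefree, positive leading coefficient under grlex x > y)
x^2 + 3*x*y + 1

1. Degree: the shape is more complex than any degree-1 curve, so deg p = 2.
2. From the visible intercepts: the curve avoids every integer x-axis point in the box; no y-intercept at any integer in the box.
3. Putting this together gives p.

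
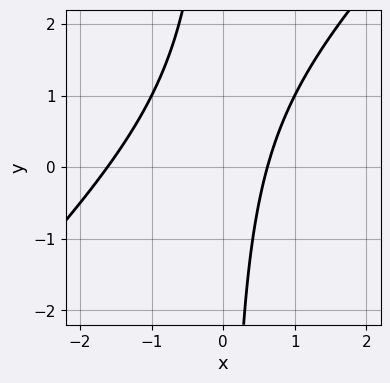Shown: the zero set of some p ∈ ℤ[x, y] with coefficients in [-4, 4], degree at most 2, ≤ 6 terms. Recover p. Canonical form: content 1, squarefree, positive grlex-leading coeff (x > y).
x^2 - x*y + x - 1

1. The degree is 2 — a generic line meets the curve in up to 2 points.
2. From the visible intercepts: it misses every integer gridline on the y-axis.
3. Together with the visible shape, these determine p as stated.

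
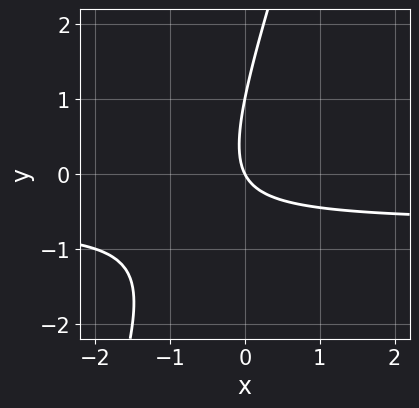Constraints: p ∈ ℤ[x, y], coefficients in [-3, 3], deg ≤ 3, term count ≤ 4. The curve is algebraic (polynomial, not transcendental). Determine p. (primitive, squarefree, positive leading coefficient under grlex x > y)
1. The degree is 2 — no degree-1 curve has this shape.
2. Observable constraints: among the integer gridlines, it crosses the y-axis at y ∈ {0, 1}; one x-axis crossing is at x = 0.
3. Putting this together gives p.

3*x*y - y^2 + 2*x + y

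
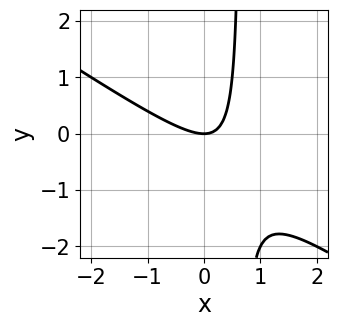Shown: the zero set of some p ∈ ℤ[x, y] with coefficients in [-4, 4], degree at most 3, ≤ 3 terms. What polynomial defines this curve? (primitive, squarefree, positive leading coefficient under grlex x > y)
2*x^2 + 3*x*y - 2*y

1. The degree is 2 — the shape is more complex than any degree-1 curve.
2. Checking where it meets the axes: it meets the x-axis at x = 0 (among the integer gridlines); it crosses the y-axis at the gridline y = 0.
3. Putting this together gives p.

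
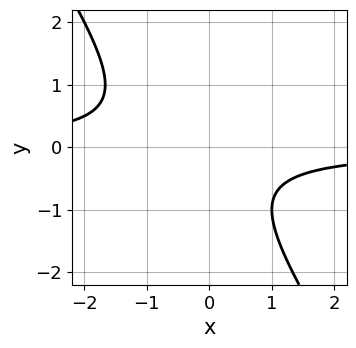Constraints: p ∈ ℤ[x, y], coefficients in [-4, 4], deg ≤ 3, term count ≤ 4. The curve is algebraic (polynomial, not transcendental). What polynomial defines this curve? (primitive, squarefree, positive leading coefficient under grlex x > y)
The degree is 2 — a generic line meets the curve in up to 2 points.
From the axis intercepts and sections: the curve avoids every integer y-axis point in the box; the curve avoids every integer x-axis point in the box.
Fitting integer coefficients to these (and the overall shape) gives p.

3*x*y + 2*y^2 + y + 2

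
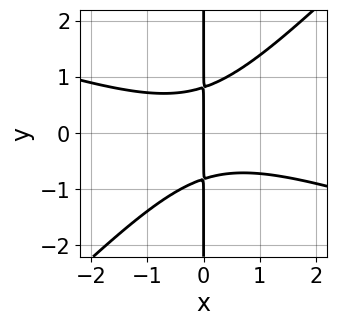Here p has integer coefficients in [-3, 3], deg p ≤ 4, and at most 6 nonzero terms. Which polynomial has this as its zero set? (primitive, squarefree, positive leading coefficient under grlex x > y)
First, deg p = 3.
Next, from the visible intercepts: it crosses the x-axis at the gridline x = 0; the visible y-axis segment lies entirely on the curve.
Finally, these observations pin down the coefficients.

x^3 + 2*x^2*y - 3*x*y^2 + 2*x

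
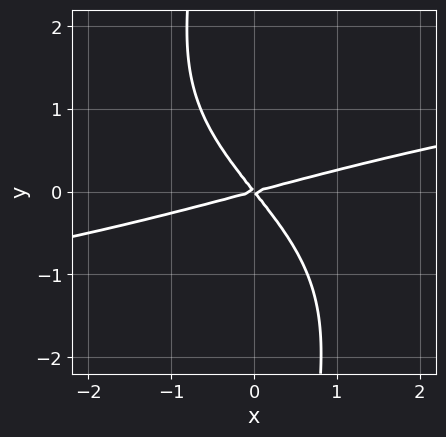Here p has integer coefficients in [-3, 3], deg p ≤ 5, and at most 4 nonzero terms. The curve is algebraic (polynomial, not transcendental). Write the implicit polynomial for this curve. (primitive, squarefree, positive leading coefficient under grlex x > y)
1. deg p = 4.
2. Observable constraints: it meets the y-axis at y = 0 (among the integer gridlines); it crosses the x-axis at the gridline x = 0.
3. Fitting integer coefficients to these (and the overall shape) gives p.

x*y^3 - x^2 + 3*x*y + 3*y^2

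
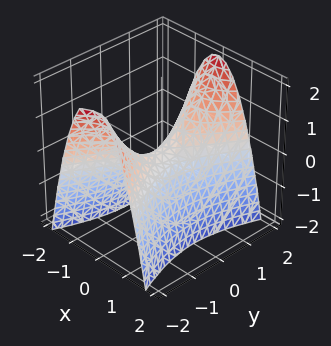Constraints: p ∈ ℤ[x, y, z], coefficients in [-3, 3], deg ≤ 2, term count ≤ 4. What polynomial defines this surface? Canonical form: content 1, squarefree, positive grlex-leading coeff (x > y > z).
First, the degree is 2 — a saddle surface; a quadric.
Then, symmetries: the x ↦ −x reflection is a symmetry, so x appears only in even powers; the y ↦ −y reflection is a symmetry, so y appears only in even powers.
Then, from the axis intercepts and sections: it crosses the z-axis at the gridline z = 0; it crosses the x-axis at the gridline x = 0; it meets the y-axis at y = 0 (among the integer gridlines).
Finally, the integer polynomial consistent with all of this is the stated p.

3*x^2 - y^2 + 2*z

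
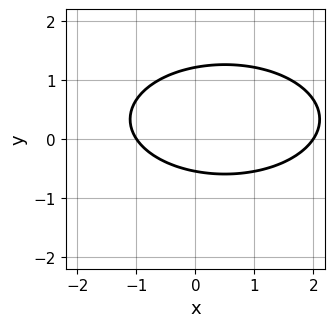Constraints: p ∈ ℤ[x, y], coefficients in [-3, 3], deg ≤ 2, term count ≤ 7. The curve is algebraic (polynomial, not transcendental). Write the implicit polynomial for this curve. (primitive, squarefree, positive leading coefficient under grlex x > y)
1. Degree: a generic line meets the curve in up to 2 points, so deg p = 2.
2. Checking where it meets the axes: among the integer gridlines, it crosses the x-axis at x ∈ {-1, 2}.
3. These observations pin down the coefficients.

x^2 + 3*y^2 - x - 2*y - 2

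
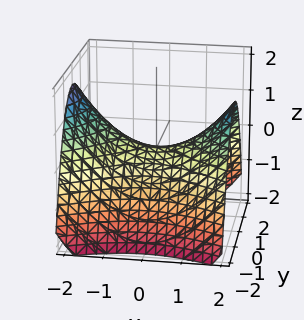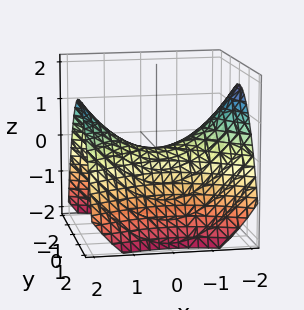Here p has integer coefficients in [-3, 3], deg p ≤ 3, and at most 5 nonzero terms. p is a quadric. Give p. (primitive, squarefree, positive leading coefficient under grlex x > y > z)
deg p = 2.
Symmetries: the x ↦ −x reflection is a symmetry, so x appears only in even powers; the y ↦ −y reflection is a symmetry, so y appears only in even powers.
Reading off the gridlines: it crosses the x-axis at the gridline x = 0; it crosses the y-axis at the gridline y = 0.
Matching integer coefficients to the picture gives p.

x^2 - 2*y^2 - 3*z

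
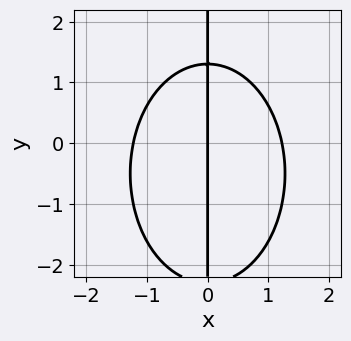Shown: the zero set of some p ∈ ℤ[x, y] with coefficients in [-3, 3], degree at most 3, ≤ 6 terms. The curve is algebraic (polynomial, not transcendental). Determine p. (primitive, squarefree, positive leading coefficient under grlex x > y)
2*x^3 + x*y^2 + x*y - 3*x

First, the degree is 3 — no degree-2 curve has this shape.
Then, observable constraints: it meets the x-axis at x = 0 (among the integer gridlines); the visible y-axis segment lies entirely on the curve.
Finally, matching integer coefficients to the picture gives p.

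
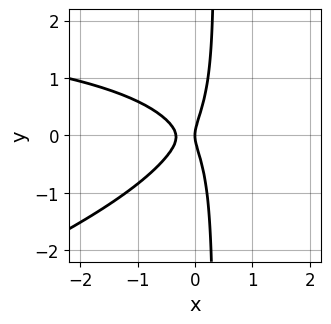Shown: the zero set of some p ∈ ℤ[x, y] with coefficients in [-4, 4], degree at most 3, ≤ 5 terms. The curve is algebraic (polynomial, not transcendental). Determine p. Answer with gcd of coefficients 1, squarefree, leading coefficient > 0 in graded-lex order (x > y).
First, deg p = 3. A generic line meets the curve in up to 3 points.
Then, reading off the gridlines: it meets the y-axis at y = 0 (among the integer gridlines); it meets the x-axis at x = 0 (among the integer gridlines).
Finally, the integer polynomial consistent with all of this is the stated p.

x^2*y - 3*x*y^2 - 3*x^2 + y^2 - x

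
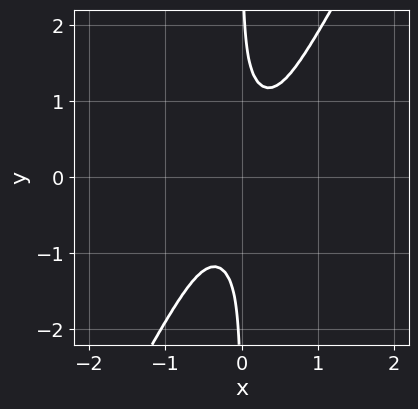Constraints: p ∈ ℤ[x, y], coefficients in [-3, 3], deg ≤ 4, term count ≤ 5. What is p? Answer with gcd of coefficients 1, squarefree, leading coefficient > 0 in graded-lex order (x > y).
1. The degree is 4 — no degree-3 curve has this shape.
2. Against the integer gridlines: the curve avoids every integer x-axis point in the box; it misses every integer gridline on the y-axis.
3. Assembling these constraints gives the stated polynomial.

3*x^4 + 3*x^3*y + 3*x^2*y^2 - 3*x*y^3 + 1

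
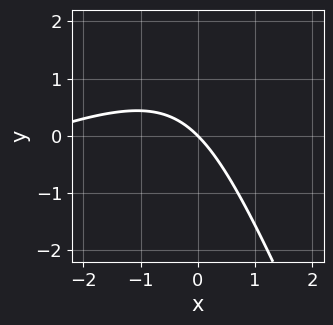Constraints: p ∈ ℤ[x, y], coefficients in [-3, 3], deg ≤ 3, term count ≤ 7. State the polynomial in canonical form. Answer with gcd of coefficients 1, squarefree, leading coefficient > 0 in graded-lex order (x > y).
First, the degree is 2 — a generic line meets the curve in up to 2 points.
Next, from the visible intercepts: one y-axis crossing is at y = 0; one x-axis crossing is at x = 0.
Finally, putting this together gives p.

x^2 - 2*x*y - y^2 + 3*x + 3*y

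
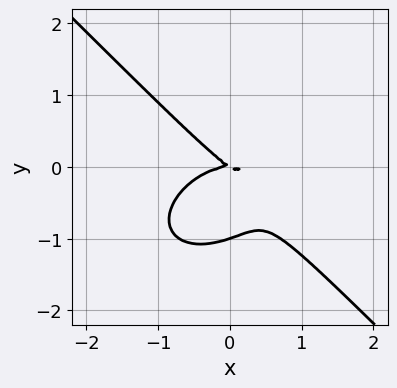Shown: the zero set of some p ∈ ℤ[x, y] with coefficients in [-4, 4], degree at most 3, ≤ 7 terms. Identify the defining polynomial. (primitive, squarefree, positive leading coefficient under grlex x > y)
2*x^3 + x*y^2 + 3*y^3 + 2*x*y + 3*y^2

1. Degree: no degree-2 curve has this shape, so deg p = 3.
2. From the visible intercepts: it meets the x-axis at x = 0 (among the integer gridlines); the y-axis gridline crossings are at y ∈ {-1, 0}.
3. These observations pin down the coefficients.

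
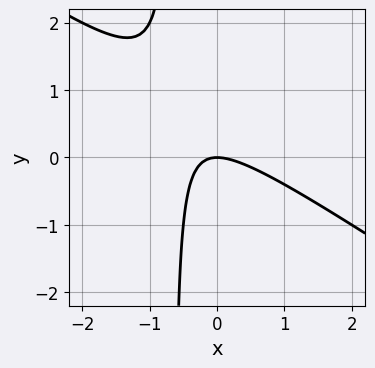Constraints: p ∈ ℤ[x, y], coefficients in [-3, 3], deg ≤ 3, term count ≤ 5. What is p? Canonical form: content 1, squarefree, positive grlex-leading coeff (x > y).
The degree is 2 — no degree-1 curve has this shape.
Reading off the gridlines: it meets the y-axis at y = 0 (among the integer gridlines); one x-axis crossing is at x = 0.
Fitting integer coefficients to these (and the overall shape) gives p.

2*x^2 + 3*x*y + 2*y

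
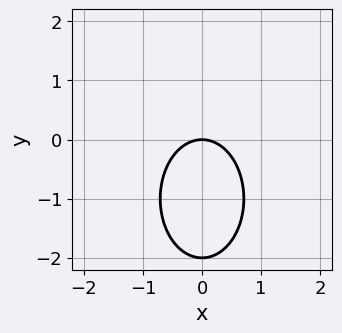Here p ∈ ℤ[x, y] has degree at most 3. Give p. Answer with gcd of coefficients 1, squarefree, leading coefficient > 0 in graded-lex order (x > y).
First, deg p = 2. No degree-1 curve has this shape.
Next, symmetries: mirror symmetry x ↦ −x ⇒ only even powers of x.
Next, from the axis intercepts and sections: it crosses the x-axis at the gridline x = 0; among the integer gridlines, it crosses the y-axis at y ∈ {-2, 0}.
Finally, assembling these constraints gives the stated polynomial.

2*x^2 + y^2 + 2*y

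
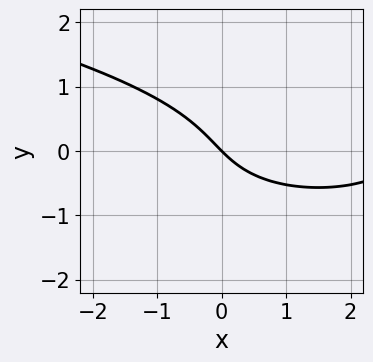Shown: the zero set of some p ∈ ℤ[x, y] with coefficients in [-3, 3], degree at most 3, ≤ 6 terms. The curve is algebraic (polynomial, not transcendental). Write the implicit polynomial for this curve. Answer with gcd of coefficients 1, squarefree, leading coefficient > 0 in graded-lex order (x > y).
3*y^3 - x^2 + 3*x + 3*y

1. deg p = 3.
2. Observable constraints: it meets the y-axis at y = 0 (among the integer gridlines); it crosses the x-axis at the gridline x = 0.
3. Assembling these constraints gives the stated polynomial.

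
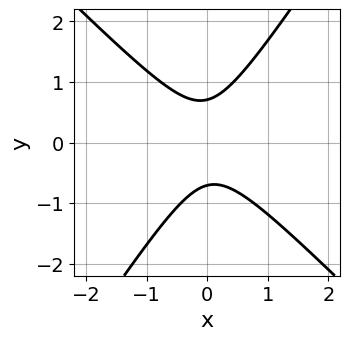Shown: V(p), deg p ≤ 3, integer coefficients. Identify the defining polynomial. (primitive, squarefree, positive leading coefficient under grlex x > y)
3*x^2 + x*y - 2*y^2 + 1

(a) The degree is 2 — a generic line meets the curve in up to 2 points.
(b) Reading off the gridlines: it misses every integer gridline on the x-axis.
(c) Putting this together gives p.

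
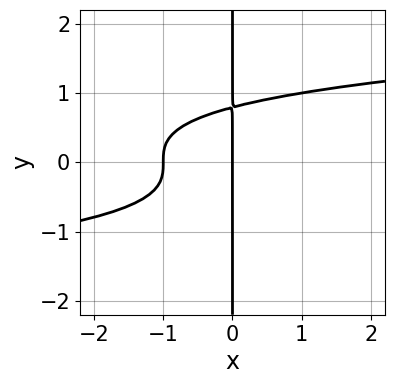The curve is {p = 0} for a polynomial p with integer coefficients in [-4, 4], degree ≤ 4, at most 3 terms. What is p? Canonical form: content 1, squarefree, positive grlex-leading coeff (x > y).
2*x*y^3 - x^2 - x

(a) The degree is 4 — the shape is more complex than any degree-3 curve.
(b) Reading off the gridlines: every point of the y-axis in the box is on the curve; among the integer gridlines, it crosses the x-axis at x ∈ {-1, 0}.
(c) Putting this together gives p.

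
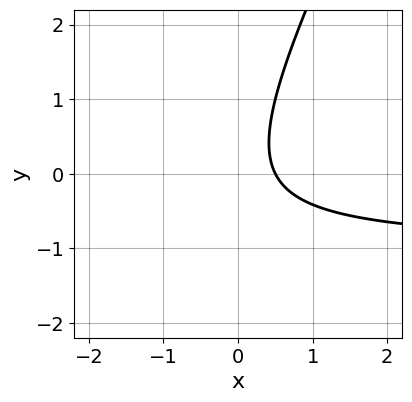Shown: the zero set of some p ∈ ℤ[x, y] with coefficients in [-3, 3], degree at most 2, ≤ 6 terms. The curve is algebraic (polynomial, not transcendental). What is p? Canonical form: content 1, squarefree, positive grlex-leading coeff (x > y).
(a) The degree is 2 — the shape is more complex than any degree-1 curve.
(b) Observable constraints: the curve avoids every integer y-axis point in the box.
(c) Together with the visible shape, these determine p as stated.

2*x*y - y^2 + 2*x - 1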